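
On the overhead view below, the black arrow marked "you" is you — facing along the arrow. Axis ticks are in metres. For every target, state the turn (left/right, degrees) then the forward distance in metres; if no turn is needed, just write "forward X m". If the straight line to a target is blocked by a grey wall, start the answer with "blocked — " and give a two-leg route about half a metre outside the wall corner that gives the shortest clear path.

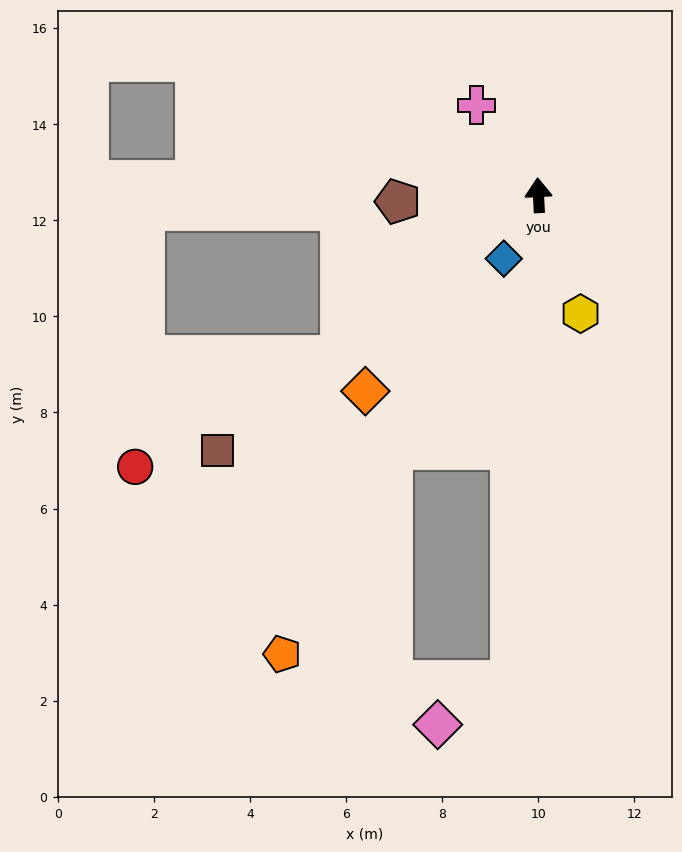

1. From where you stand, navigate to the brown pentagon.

turn left 90°, forward 2.9 m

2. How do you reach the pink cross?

turn left 32°, forward 2.3 m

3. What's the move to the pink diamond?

blocked — turn left 174°, forward 10.1 m, then turn right 56°, forward 1.8 m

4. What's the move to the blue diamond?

turn left 148°, forward 1.5 m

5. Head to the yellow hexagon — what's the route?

turn right 163°, forward 2.6 m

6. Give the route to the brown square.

turn left 126°, forward 8.5 m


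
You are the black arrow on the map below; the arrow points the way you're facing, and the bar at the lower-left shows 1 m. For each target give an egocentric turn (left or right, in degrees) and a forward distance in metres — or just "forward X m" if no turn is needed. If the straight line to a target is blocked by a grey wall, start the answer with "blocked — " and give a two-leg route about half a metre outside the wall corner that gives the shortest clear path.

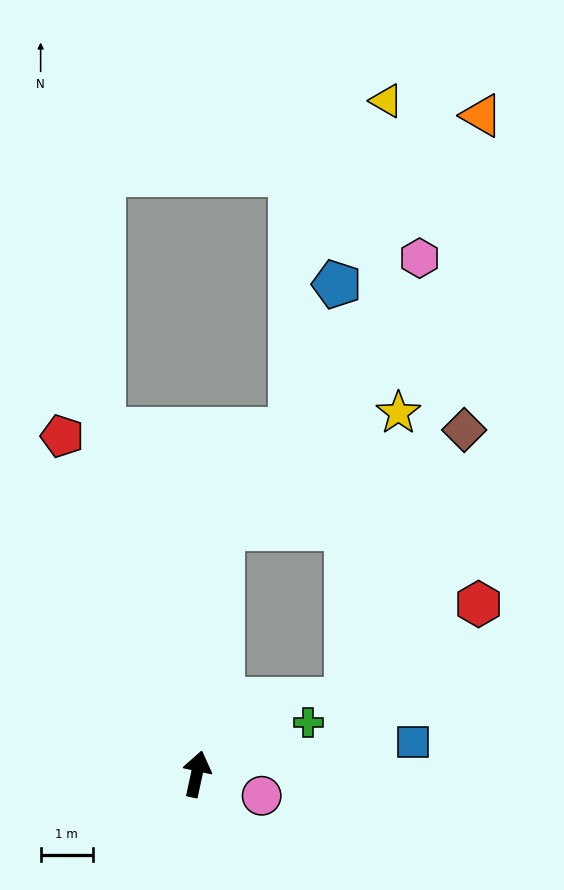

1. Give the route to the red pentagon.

turn left 34°, forward 7.0 m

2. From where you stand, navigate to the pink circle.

turn right 96°, forward 1.3 m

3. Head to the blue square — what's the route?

turn right 69°, forward 4.2 m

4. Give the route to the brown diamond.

blocked — turn left 6°, forward 4.7 m, then turn right 62°, forward 5.0 m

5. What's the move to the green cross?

turn right 53°, forward 2.4 m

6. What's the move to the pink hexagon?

blocked — turn left 6°, forward 4.7 m, then turn right 30°, forward 6.4 m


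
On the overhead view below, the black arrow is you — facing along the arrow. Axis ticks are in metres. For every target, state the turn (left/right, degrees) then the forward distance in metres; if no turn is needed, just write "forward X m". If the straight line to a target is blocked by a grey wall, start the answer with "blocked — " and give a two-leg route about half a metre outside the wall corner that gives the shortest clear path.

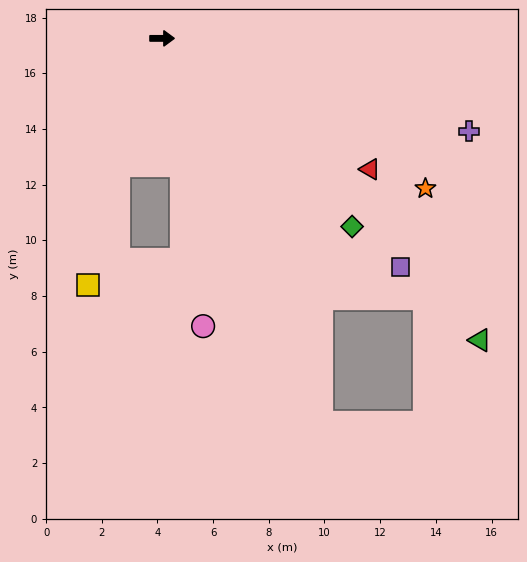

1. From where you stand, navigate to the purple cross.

turn right 17°, forward 11.5 m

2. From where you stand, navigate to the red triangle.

turn right 32°, forward 8.8 m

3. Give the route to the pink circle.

turn right 82°, forward 10.4 m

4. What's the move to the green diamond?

turn right 45°, forward 9.6 m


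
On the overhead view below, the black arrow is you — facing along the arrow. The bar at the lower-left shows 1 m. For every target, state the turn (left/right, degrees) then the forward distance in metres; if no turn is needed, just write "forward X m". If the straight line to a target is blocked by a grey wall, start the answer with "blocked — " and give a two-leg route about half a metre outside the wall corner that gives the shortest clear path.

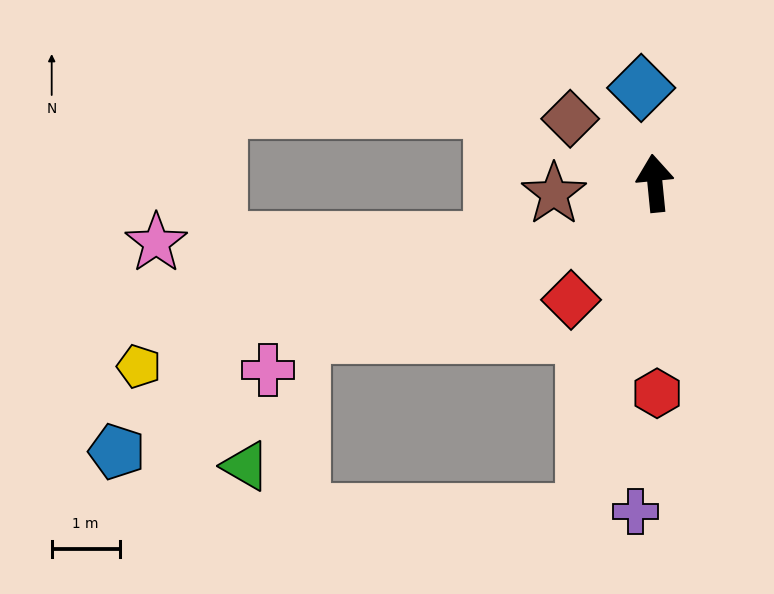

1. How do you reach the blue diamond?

turn left 3°, forward 1.4 m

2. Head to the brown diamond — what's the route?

turn left 47°, forward 1.6 m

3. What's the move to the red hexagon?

turn left 175°, forward 3.1 m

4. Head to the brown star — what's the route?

turn left 90°, forward 1.5 m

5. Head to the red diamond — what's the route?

turn left 139°, forward 2.1 m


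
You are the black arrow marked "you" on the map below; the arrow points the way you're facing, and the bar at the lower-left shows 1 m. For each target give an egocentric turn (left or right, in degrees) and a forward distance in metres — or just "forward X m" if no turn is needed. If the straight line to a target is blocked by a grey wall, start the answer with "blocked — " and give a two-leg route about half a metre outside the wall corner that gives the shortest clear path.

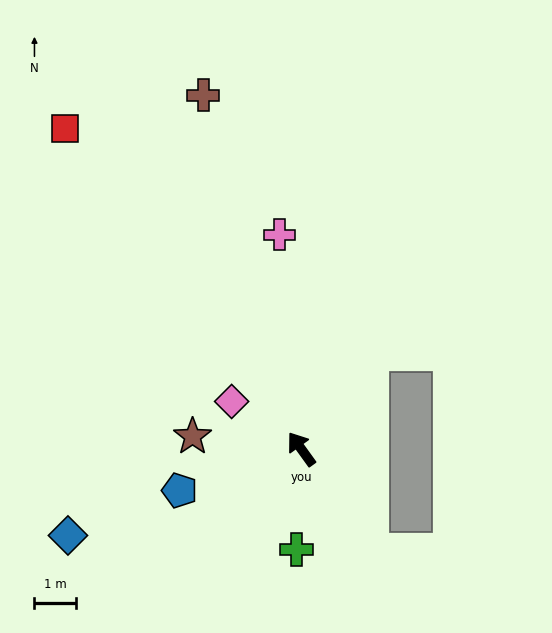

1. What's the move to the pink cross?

turn right 30°, forward 5.2 m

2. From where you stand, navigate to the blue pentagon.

turn left 73°, forward 3.1 m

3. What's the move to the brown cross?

turn right 20°, forward 8.8 m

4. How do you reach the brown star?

turn left 48°, forward 2.6 m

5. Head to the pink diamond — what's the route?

turn left 20°, forward 2.0 m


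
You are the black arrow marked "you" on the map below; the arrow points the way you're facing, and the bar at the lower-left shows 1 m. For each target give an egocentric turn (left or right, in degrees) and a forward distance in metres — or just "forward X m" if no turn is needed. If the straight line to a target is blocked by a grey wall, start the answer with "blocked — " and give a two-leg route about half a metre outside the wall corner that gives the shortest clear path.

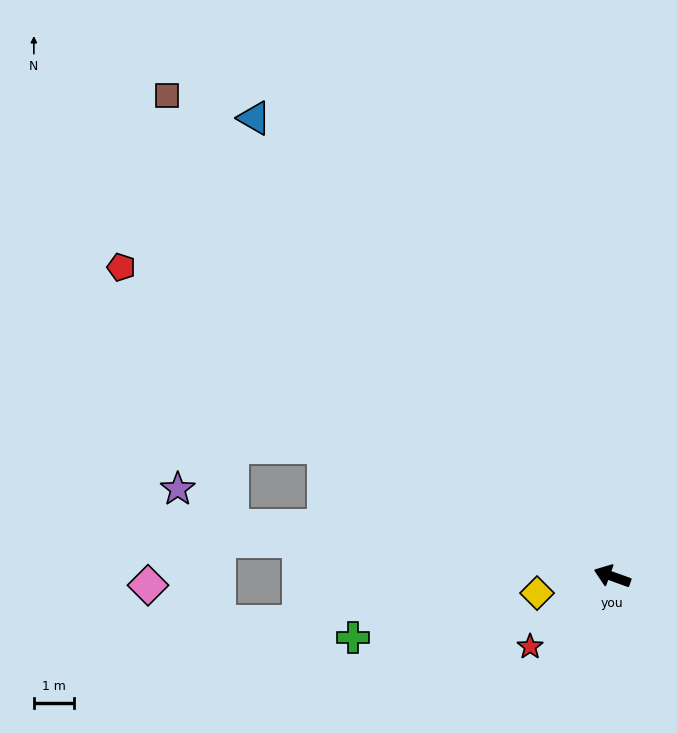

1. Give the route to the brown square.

turn right 27°, forward 16.4 m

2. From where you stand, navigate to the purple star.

blocked — turn left 12°, forward 9.6 m, then turn right 26°, forward 1.6 m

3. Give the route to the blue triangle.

turn right 32°, forward 14.6 m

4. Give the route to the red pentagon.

turn right 12°, forward 14.5 m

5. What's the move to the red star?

turn left 60°, forward 2.7 m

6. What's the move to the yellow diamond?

turn left 32°, forward 1.9 m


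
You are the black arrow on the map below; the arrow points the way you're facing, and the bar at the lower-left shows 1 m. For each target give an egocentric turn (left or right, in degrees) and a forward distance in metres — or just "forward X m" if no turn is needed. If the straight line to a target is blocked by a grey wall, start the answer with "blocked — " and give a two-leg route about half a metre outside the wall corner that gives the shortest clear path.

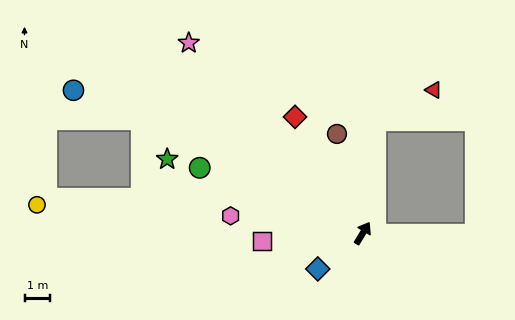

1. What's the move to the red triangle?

blocked — turn left 25°, forward 4.4 m, then turn right 57°, forward 2.5 m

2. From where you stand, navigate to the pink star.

turn left 74°, forward 9.9 m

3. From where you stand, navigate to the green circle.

turn left 99°, forward 6.8 m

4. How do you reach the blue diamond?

turn left 160°, forward 2.2 m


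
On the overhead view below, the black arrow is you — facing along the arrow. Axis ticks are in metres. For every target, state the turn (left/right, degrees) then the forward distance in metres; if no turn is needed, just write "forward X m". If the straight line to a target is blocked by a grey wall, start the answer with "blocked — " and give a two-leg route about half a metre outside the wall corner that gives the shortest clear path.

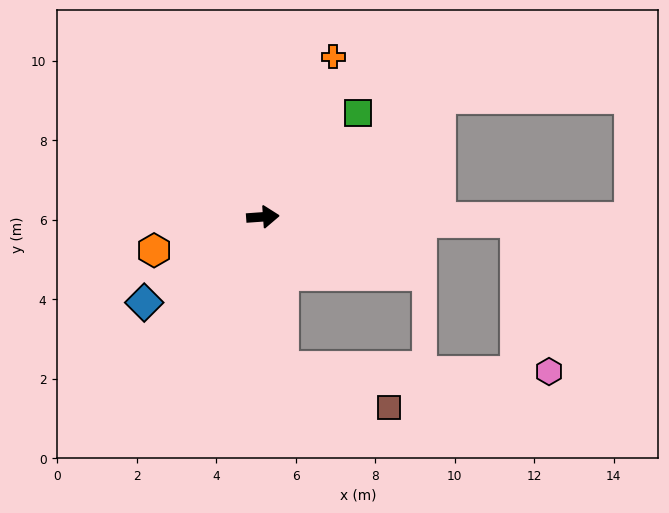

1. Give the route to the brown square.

blocked — turn right 87°, forward 3.8 m, then turn left 62°, forward 2.9 m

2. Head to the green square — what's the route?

turn left 43°, forward 3.5 m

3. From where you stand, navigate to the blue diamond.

turn right 148°, forward 3.7 m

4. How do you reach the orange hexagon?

turn right 167°, forward 2.9 m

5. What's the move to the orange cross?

turn left 62°, forward 4.4 m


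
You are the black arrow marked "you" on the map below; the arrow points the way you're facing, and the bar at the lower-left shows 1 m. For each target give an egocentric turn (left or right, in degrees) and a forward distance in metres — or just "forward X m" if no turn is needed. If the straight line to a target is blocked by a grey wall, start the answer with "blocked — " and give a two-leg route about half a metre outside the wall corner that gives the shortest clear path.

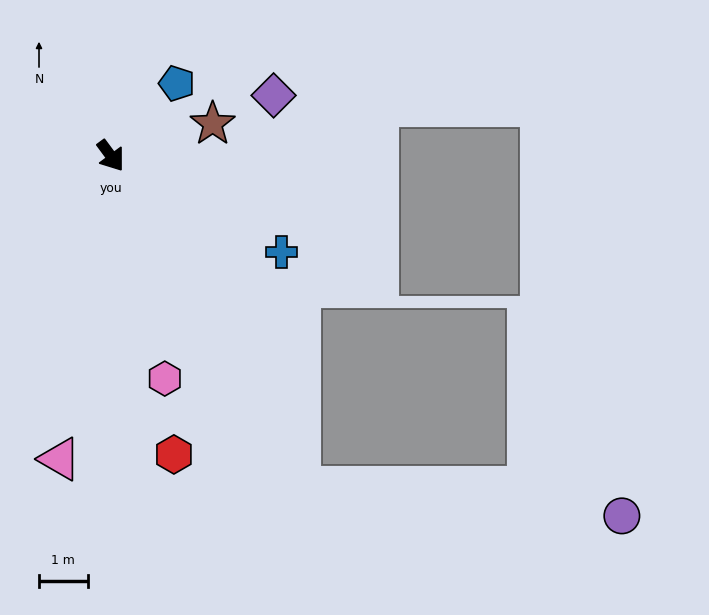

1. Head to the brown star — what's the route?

turn left 71°, forward 2.2 m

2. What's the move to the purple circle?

blocked — turn right 7°, forward 7.9 m, then turn left 55°, forward 6.6 m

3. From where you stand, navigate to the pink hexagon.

turn right 23°, forward 4.7 m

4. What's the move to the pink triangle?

turn right 46°, forward 6.3 m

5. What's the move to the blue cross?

turn left 24°, forward 4.0 m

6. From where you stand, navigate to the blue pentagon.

turn left 101°, forward 2.0 m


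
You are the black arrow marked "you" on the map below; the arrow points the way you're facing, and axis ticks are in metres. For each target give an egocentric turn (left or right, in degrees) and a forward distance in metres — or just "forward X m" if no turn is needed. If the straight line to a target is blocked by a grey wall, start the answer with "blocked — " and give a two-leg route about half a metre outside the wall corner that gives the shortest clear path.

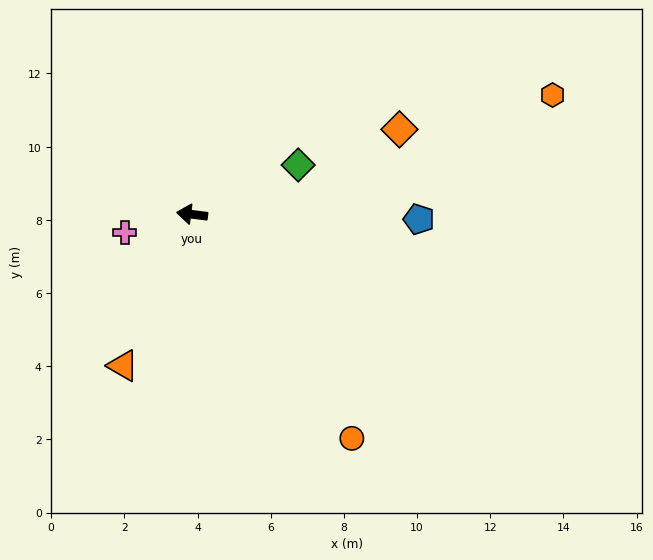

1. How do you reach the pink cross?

turn left 22°, forward 1.9 m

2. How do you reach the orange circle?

turn left 133°, forward 7.5 m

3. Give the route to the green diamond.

turn right 148°, forward 3.2 m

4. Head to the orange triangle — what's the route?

turn left 73°, forward 4.5 m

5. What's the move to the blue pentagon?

turn right 174°, forward 6.2 m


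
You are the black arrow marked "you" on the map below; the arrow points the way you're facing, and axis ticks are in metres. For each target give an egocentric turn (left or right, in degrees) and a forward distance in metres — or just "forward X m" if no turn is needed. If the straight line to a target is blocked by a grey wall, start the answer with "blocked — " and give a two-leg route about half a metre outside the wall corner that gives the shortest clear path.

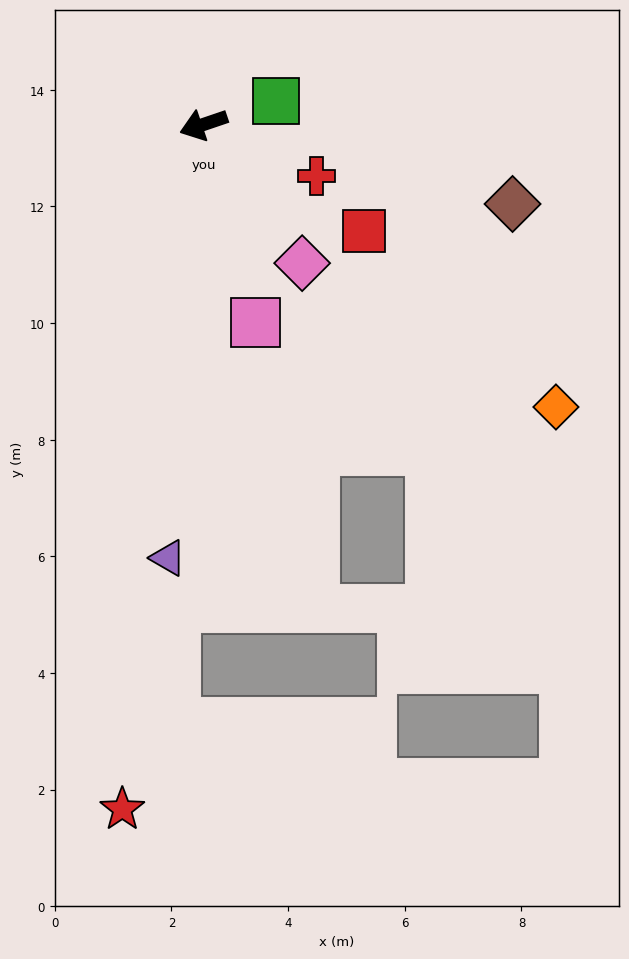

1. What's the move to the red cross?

turn left 137°, forward 2.1 m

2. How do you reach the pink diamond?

turn left 107°, forward 2.9 m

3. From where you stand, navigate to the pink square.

turn left 86°, forward 3.5 m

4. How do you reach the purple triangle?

turn left 67°, forward 7.5 m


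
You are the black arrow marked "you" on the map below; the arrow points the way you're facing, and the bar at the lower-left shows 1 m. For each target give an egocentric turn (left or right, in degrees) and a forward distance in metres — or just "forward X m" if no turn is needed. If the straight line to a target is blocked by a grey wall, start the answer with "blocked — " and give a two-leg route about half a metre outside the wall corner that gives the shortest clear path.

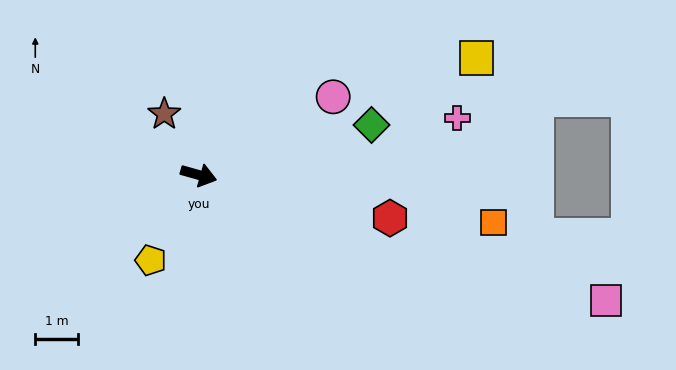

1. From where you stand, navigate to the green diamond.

turn left 32°, forward 4.2 m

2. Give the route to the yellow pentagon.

turn right 104°, forward 2.3 m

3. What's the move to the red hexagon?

turn left 3°, forward 4.6 m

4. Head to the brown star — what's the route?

turn left 135°, forward 1.7 m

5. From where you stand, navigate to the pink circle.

turn left 46°, forward 3.7 m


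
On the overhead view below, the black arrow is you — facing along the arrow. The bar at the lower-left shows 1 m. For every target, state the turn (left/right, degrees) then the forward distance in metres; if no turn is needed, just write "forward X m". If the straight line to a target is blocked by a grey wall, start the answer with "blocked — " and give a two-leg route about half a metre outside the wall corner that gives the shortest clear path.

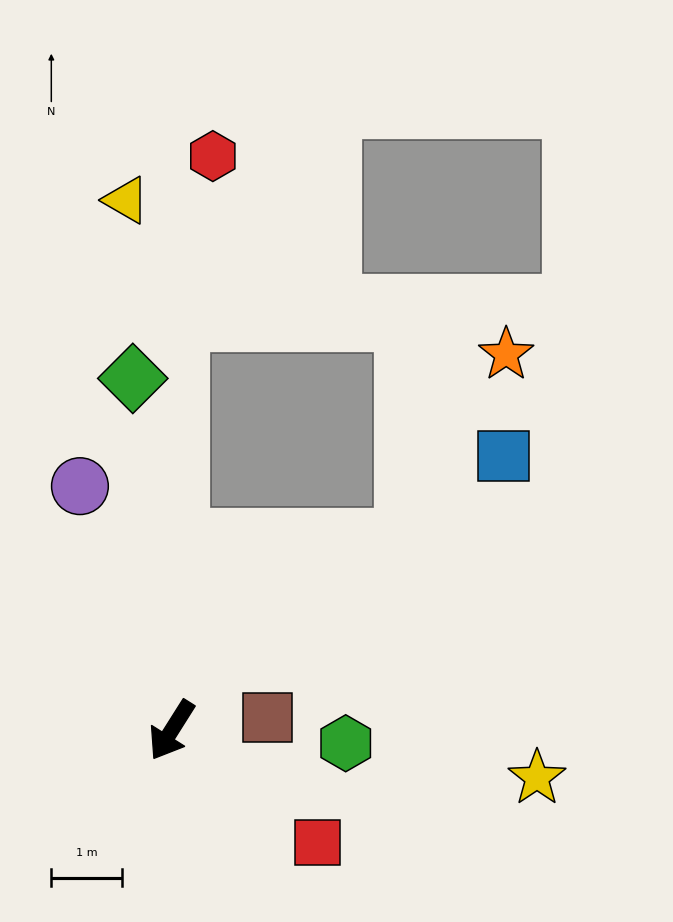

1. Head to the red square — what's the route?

turn left 85°, forward 2.6 m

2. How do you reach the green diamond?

turn right 141°, forward 5.0 m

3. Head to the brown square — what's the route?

turn left 130°, forward 1.4 m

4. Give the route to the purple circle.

turn right 127°, forward 3.7 m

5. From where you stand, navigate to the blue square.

turn left 162°, forward 6.1 m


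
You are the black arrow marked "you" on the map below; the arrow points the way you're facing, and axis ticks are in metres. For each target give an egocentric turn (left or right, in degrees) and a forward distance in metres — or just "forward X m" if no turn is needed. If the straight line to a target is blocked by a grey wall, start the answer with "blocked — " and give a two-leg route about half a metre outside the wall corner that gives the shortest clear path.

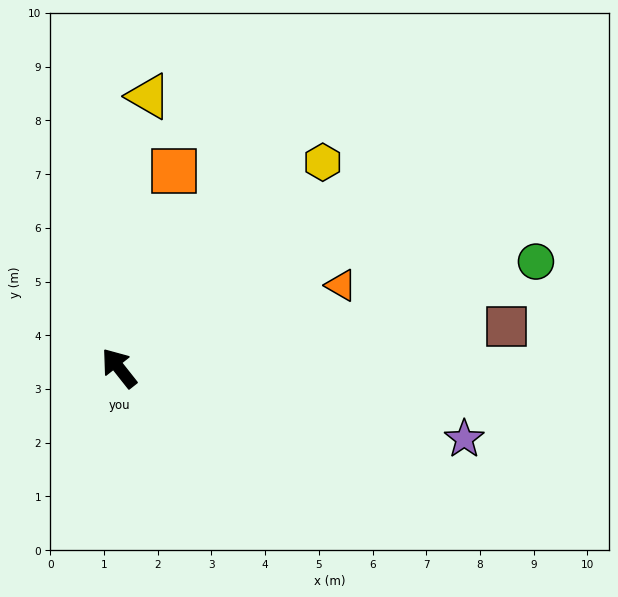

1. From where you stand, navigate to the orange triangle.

turn right 108°, forward 4.4 m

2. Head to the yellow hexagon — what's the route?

turn right 83°, forward 5.4 m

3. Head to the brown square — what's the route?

turn right 122°, forward 7.3 m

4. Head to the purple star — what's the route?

turn right 140°, forward 6.6 m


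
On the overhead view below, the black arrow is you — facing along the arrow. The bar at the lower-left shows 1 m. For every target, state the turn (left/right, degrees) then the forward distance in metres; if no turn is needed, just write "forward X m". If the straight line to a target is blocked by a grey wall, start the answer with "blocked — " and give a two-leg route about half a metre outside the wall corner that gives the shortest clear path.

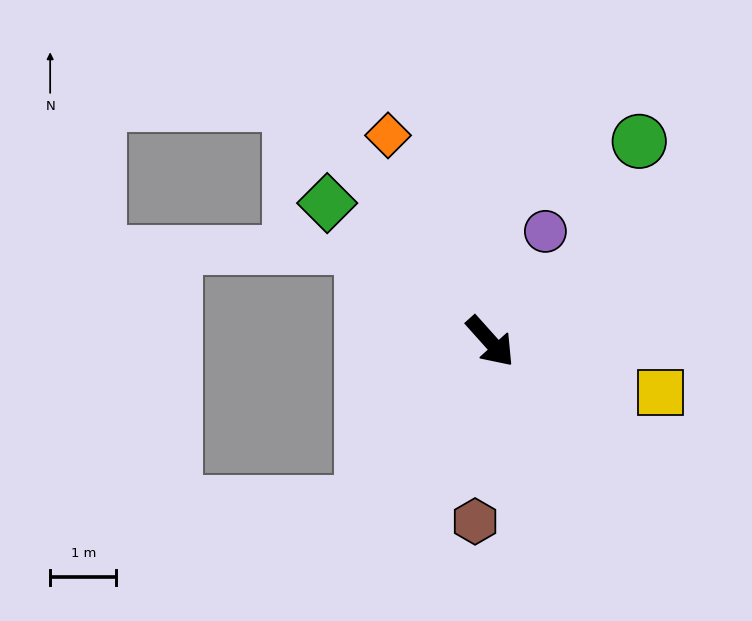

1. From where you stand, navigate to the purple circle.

turn left 112°, forward 1.9 m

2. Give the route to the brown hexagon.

turn right 47°, forward 2.7 m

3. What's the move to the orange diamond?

turn left 165°, forward 3.5 m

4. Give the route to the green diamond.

turn right 172°, forward 3.2 m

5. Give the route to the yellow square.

turn left 32°, forward 2.7 m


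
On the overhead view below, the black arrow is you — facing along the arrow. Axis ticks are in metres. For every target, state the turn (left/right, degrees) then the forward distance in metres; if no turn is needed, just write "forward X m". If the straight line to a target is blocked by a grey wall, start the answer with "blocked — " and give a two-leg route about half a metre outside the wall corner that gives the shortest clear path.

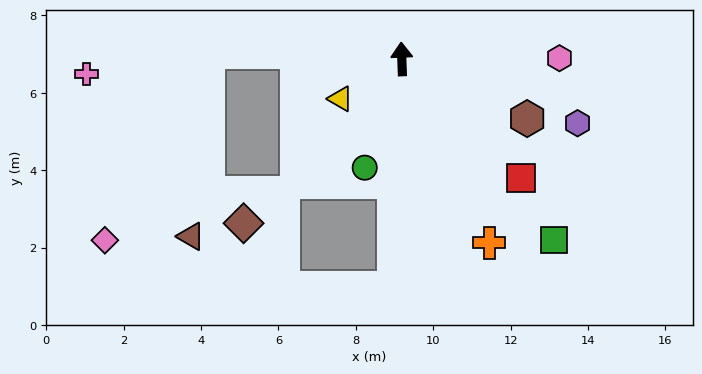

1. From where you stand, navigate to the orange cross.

turn right 157°, forward 5.3 m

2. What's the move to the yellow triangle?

turn left 121°, forward 1.9 m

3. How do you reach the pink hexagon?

turn right 92°, forward 4.1 m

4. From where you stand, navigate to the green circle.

turn left 159°, forward 3.0 m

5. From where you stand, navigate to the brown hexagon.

turn right 118°, forward 3.6 m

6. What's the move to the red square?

turn right 137°, forward 4.4 m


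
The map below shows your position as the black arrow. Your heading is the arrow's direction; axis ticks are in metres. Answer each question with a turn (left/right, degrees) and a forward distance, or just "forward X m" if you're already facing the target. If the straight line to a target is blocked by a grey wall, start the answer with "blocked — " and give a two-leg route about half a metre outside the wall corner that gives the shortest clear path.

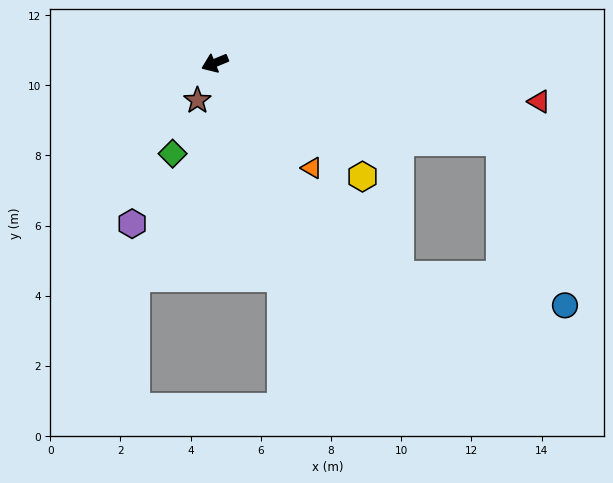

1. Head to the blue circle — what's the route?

blocked — turn left 142°, forward 8.4 m, then turn right 53°, forward 5.0 m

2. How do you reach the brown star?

turn left 43°, forward 1.2 m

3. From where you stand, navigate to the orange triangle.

turn left 110°, forward 4.1 m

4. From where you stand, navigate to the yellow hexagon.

turn left 120°, forward 5.3 m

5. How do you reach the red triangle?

turn left 151°, forward 9.3 m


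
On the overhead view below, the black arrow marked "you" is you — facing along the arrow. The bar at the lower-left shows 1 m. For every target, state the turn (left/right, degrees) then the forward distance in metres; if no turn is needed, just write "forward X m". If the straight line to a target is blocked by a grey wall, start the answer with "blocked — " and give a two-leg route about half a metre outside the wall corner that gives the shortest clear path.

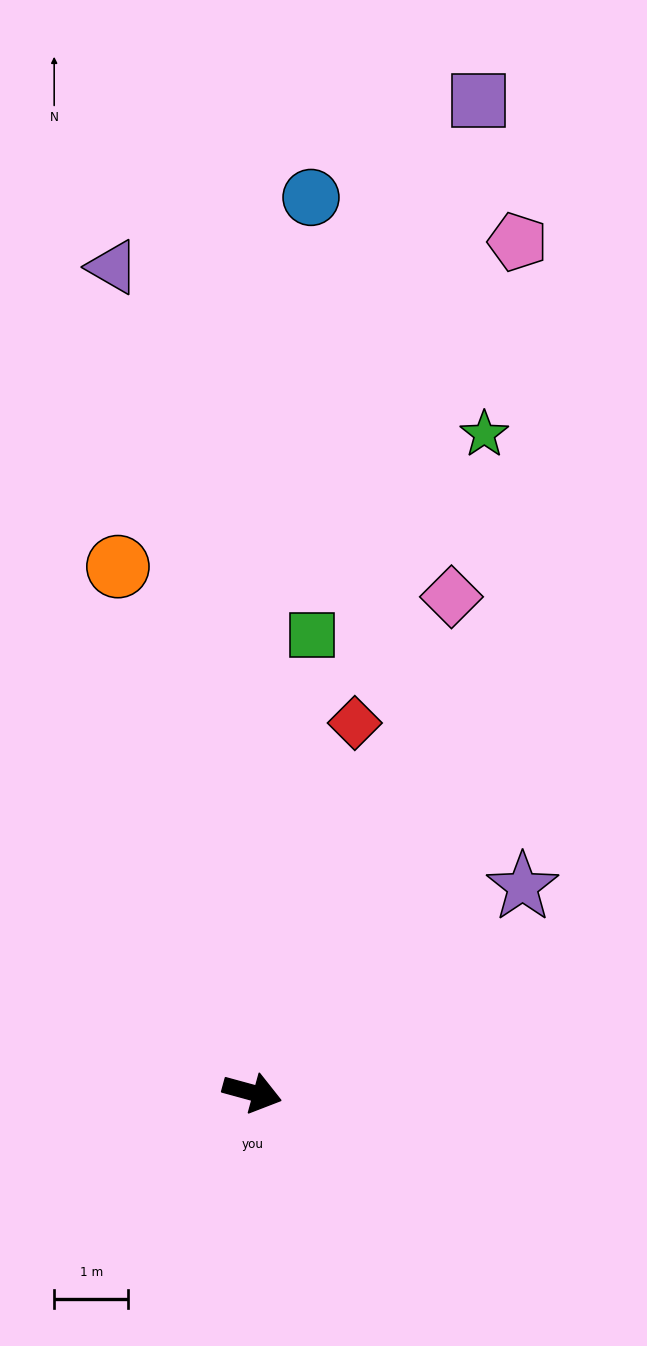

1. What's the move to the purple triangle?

turn left 115°, forward 11.3 m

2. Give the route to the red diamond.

turn left 90°, forward 5.2 m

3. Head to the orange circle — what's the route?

turn left 120°, forward 7.3 m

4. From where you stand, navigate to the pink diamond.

turn left 83°, forward 7.2 m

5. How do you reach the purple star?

turn left 53°, forward 4.6 m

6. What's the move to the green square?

turn left 98°, forward 6.2 m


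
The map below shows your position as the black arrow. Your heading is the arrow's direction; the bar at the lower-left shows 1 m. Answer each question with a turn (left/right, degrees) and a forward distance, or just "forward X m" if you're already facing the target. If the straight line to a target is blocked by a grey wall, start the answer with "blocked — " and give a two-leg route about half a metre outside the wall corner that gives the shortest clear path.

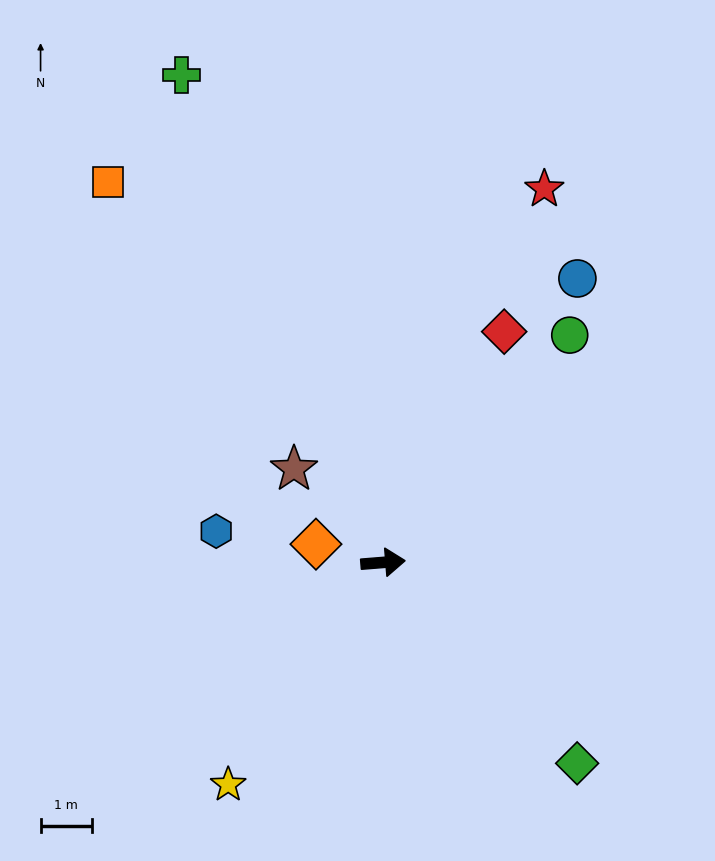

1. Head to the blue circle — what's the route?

turn left 51°, forward 6.7 m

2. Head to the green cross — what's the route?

turn left 108°, forward 10.3 m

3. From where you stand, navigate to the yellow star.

turn right 129°, forward 5.3 m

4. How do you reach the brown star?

turn left 129°, forward 2.5 m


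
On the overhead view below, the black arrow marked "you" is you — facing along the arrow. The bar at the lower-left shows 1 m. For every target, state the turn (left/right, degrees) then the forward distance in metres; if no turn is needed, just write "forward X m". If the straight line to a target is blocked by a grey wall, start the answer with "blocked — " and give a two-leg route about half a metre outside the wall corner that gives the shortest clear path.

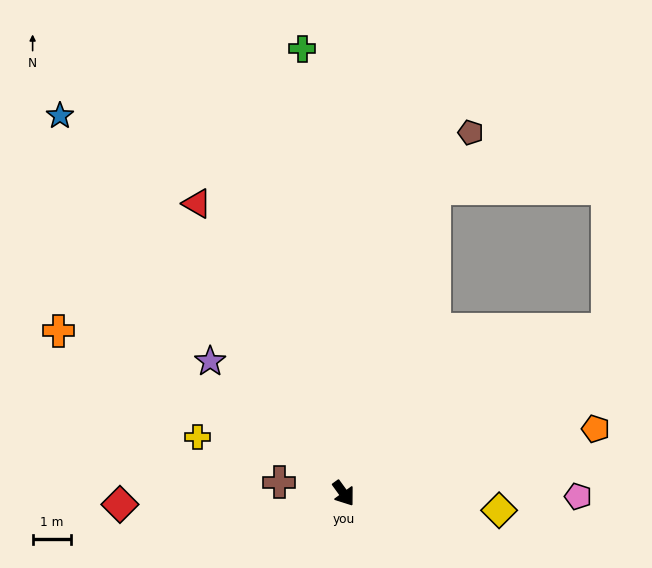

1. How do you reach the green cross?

turn left 149°, forward 11.7 m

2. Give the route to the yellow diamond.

turn left 48°, forward 4.1 m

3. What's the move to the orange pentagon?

turn left 68°, forward 6.8 m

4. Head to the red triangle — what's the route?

turn left 171°, forward 8.5 m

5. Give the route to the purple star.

turn right 171°, forward 4.9 m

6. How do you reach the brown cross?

turn right 136°, forward 1.7 m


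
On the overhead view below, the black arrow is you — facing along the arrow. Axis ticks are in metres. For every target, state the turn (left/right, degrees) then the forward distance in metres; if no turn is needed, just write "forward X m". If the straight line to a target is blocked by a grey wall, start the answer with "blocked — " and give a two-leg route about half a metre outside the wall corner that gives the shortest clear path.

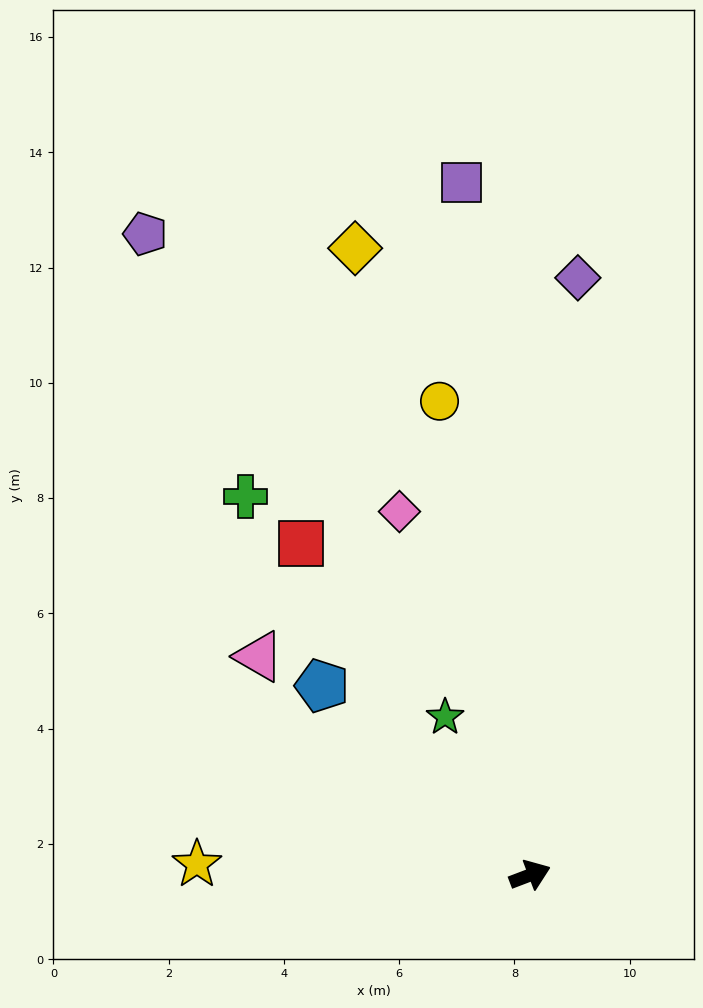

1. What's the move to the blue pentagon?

turn left 117°, forward 4.9 m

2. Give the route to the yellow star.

turn left 157°, forward 5.8 m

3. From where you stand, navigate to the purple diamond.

turn left 65°, forward 10.4 m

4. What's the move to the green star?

turn left 97°, forward 3.1 m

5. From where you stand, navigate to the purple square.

turn left 75°, forward 12.1 m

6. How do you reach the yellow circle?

turn left 80°, forward 8.4 m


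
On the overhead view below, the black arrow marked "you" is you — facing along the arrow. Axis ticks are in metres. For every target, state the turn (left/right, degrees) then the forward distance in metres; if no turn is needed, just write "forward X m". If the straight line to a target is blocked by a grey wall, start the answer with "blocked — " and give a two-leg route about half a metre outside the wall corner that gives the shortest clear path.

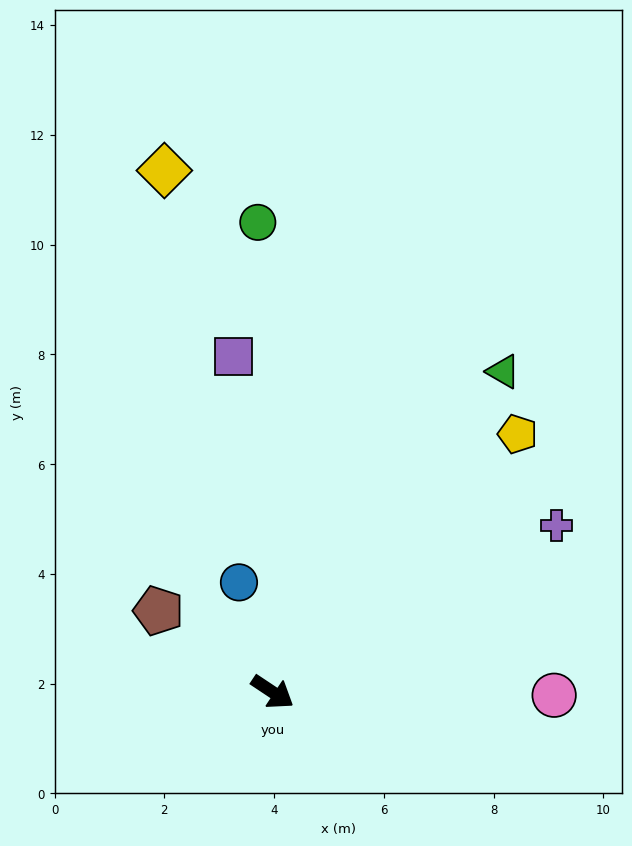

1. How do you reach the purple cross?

turn left 64°, forward 6.0 m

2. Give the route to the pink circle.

turn left 33°, forward 5.1 m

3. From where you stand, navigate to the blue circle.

turn left 141°, forward 2.1 m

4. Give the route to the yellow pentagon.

turn left 80°, forward 6.5 m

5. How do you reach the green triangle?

turn left 88°, forward 7.2 m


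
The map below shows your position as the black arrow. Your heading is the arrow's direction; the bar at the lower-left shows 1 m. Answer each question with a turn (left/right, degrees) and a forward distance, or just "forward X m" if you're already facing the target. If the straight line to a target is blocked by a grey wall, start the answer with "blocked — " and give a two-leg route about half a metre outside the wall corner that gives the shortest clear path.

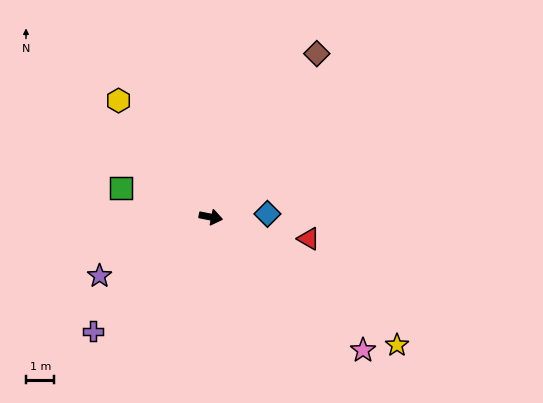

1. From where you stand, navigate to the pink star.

turn right 30°, forward 7.1 m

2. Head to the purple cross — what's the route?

turn right 125°, forward 5.8 m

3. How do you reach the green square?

turn left 173°, forward 3.3 m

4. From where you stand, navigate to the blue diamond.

turn left 14°, forward 2.0 m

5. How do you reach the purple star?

turn right 141°, forward 4.4 m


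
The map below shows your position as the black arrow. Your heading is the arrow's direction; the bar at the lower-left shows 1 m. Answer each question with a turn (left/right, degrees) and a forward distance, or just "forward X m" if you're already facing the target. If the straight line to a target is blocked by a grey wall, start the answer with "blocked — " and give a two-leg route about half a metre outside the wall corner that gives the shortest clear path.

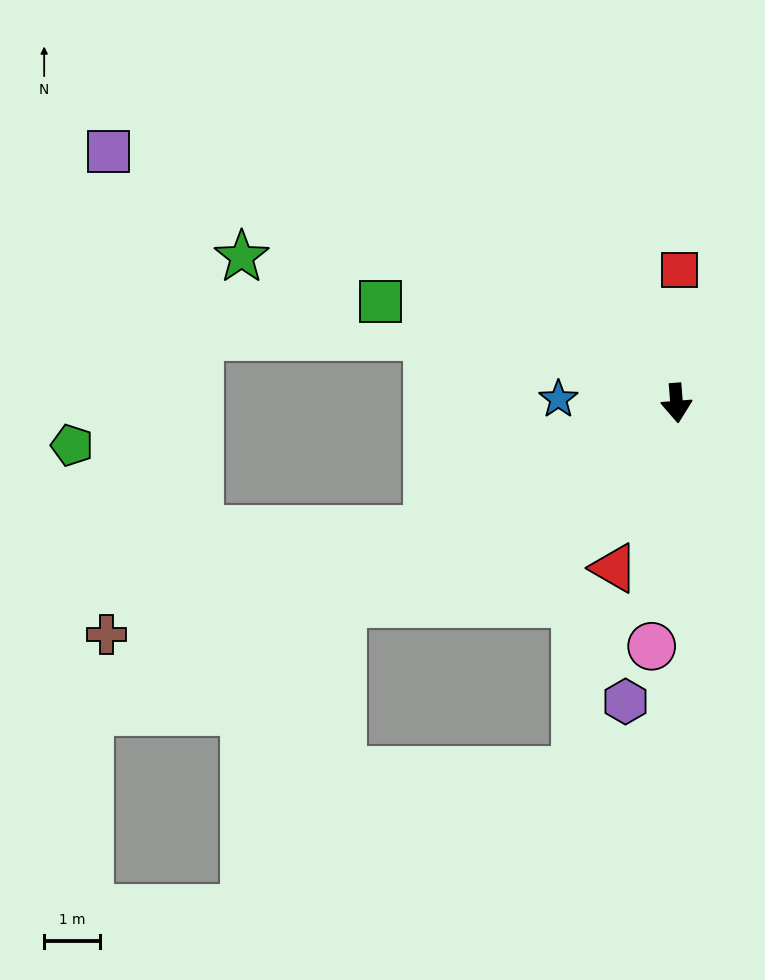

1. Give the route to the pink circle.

turn right 10°, forward 4.4 m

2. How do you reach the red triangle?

turn right 25°, forward 3.2 m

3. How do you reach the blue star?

turn right 96°, forward 2.1 m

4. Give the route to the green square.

turn right 113°, forward 5.6 m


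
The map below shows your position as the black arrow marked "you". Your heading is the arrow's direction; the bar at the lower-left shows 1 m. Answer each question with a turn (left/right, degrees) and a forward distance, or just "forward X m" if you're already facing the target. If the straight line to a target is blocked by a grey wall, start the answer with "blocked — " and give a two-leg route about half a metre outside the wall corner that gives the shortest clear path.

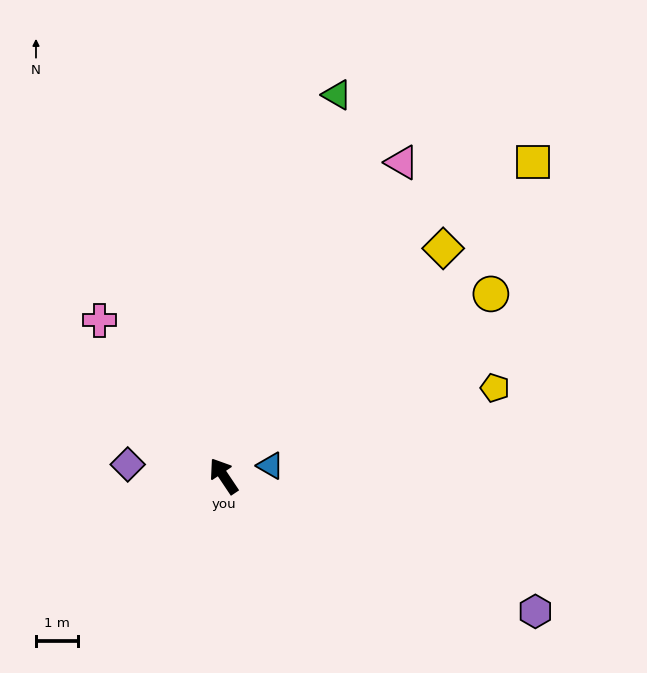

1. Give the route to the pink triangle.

turn right 63°, forward 8.6 m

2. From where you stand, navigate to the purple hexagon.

turn right 147°, forward 8.1 m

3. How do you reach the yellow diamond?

turn right 78°, forward 7.5 m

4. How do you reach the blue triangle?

turn right 111°, forward 1.1 m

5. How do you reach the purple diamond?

turn left 49°, forward 2.3 m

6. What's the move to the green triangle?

turn right 50°, forward 9.4 m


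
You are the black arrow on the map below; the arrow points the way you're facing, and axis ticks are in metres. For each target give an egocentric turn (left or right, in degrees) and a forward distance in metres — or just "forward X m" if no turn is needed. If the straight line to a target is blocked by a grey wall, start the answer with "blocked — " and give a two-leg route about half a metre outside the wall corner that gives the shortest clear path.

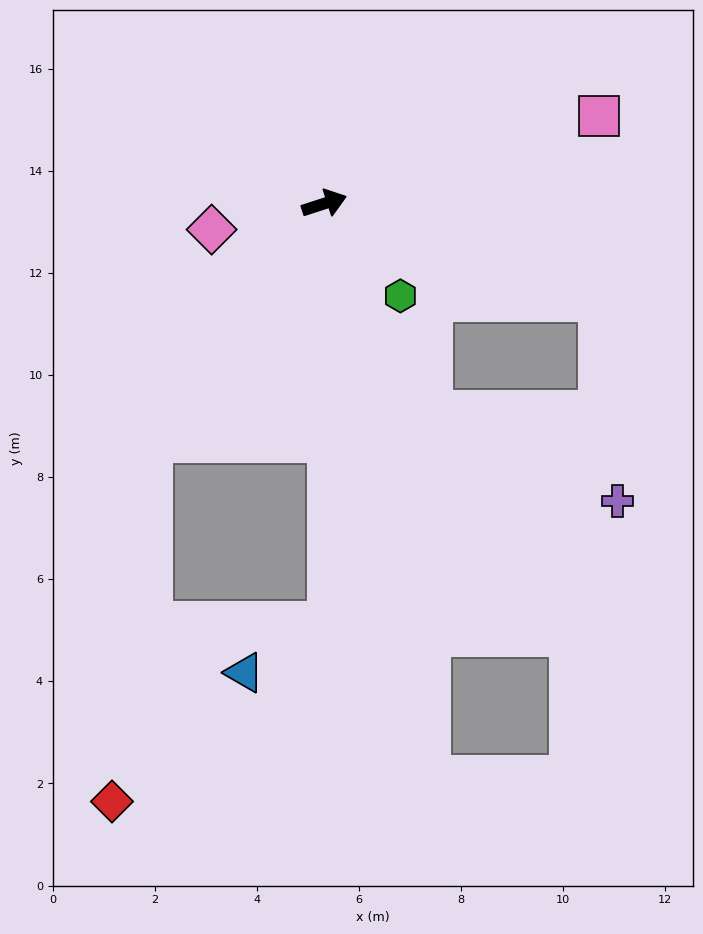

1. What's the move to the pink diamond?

turn left 175°, forward 2.3 m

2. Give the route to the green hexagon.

turn right 68°, forward 2.3 m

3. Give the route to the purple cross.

blocked — turn right 81°, forward 4.6 m, then turn left 38°, forward 4.0 m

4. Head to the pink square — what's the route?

forward 5.7 m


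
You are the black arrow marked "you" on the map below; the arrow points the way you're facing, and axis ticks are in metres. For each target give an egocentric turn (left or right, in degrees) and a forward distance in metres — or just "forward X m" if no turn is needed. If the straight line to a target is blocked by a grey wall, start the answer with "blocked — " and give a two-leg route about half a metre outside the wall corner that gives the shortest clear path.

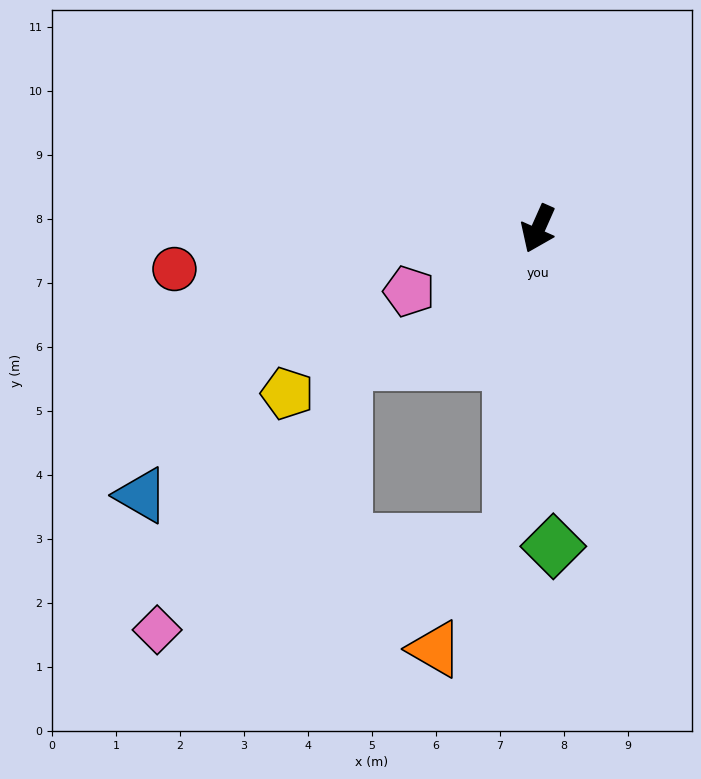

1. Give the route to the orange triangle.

blocked — turn left 19°, forward 4.9 m, then turn right 30°, forward 2.1 m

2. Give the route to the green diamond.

turn left 27°, forward 5.0 m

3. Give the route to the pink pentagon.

turn right 40°, forward 2.2 m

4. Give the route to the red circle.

turn right 60°, forward 5.7 m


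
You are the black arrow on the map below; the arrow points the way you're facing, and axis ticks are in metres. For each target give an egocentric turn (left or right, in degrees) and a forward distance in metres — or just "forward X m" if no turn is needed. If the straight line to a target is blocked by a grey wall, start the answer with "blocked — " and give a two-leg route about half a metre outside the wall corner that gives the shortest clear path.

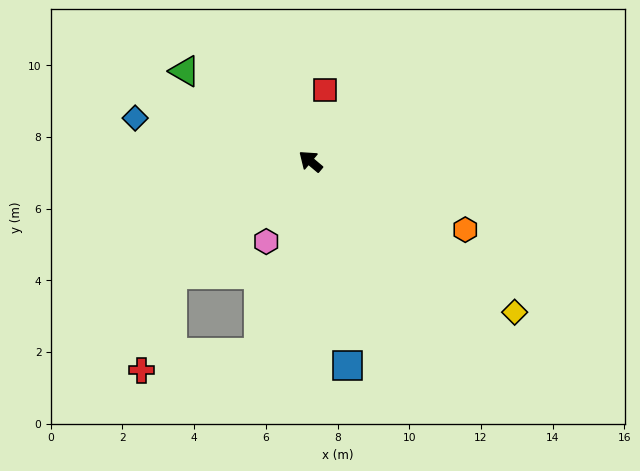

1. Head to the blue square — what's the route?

turn left 140°, forward 5.8 m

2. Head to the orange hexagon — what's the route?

turn right 164°, forward 4.7 m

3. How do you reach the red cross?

blocked — turn left 79°, forward 5.0 m, then turn left 34°, forward 2.8 m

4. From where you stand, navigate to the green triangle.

turn left 4°, forward 4.3 m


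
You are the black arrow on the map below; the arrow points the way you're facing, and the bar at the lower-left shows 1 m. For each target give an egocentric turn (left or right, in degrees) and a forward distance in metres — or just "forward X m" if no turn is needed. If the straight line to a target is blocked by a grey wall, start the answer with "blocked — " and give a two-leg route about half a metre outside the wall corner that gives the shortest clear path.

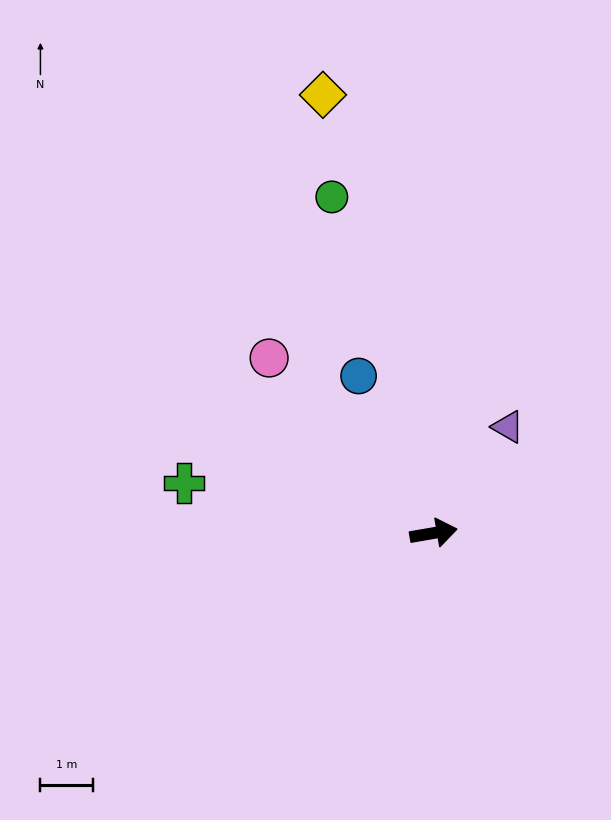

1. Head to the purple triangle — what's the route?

turn left 45°, forward 2.5 m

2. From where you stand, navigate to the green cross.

turn left 159°, forward 4.8 m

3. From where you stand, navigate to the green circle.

turn left 97°, forward 6.7 m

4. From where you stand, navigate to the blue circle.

turn left 106°, forward 3.3 m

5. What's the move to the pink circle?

turn left 123°, forward 4.6 m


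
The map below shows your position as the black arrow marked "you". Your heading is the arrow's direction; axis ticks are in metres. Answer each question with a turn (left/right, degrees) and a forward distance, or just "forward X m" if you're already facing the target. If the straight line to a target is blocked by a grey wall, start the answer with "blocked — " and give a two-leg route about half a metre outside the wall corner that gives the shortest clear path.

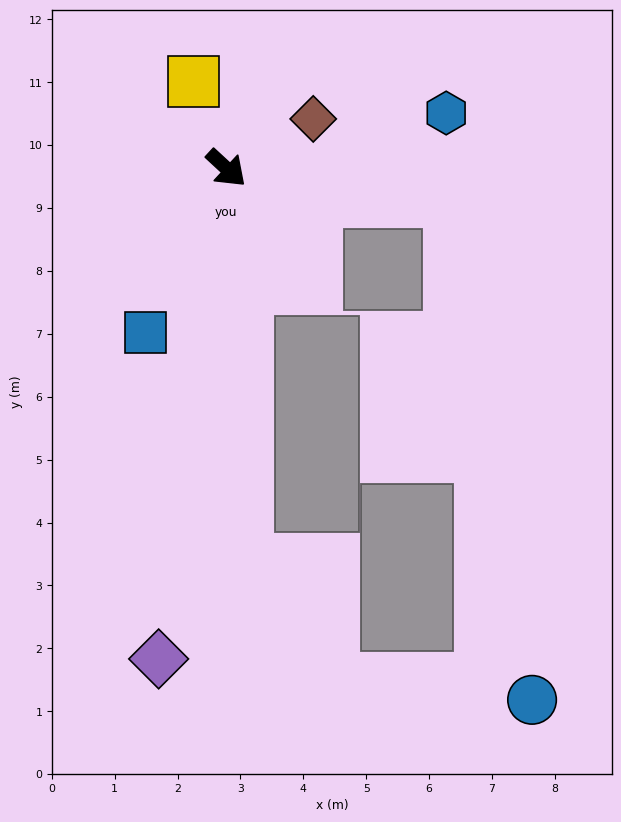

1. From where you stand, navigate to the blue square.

turn right 73°, forward 2.9 m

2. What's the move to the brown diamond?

turn left 72°, forward 1.6 m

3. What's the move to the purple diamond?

turn right 55°, forward 7.9 m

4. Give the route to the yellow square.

turn left 153°, forward 1.5 m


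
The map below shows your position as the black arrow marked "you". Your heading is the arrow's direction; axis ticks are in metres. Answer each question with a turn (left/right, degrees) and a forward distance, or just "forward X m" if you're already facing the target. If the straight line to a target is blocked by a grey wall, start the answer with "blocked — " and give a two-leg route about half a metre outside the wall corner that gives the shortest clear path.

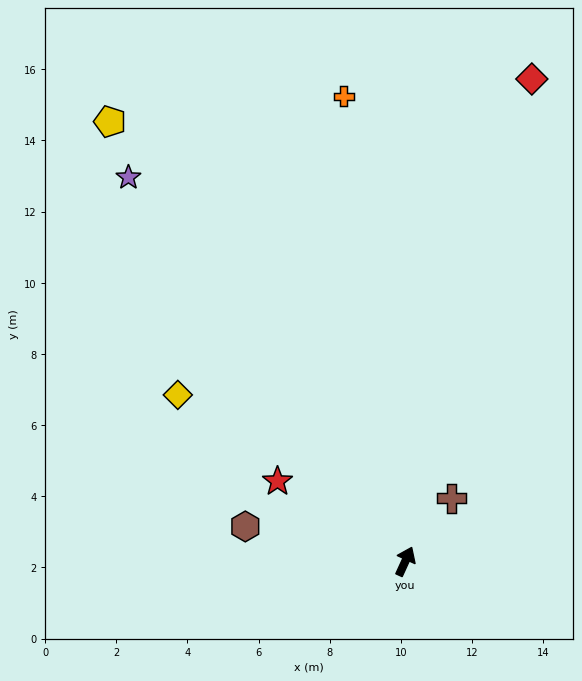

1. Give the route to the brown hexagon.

turn left 102°, forward 4.6 m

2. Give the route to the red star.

turn left 83°, forward 4.2 m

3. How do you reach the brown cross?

turn right 12°, forward 2.2 m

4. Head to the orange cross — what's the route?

turn left 32°, forward 13.2 m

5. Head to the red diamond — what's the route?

turn left 10°, forward 14.0 m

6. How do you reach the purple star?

turn left 60°, forward 13.3 m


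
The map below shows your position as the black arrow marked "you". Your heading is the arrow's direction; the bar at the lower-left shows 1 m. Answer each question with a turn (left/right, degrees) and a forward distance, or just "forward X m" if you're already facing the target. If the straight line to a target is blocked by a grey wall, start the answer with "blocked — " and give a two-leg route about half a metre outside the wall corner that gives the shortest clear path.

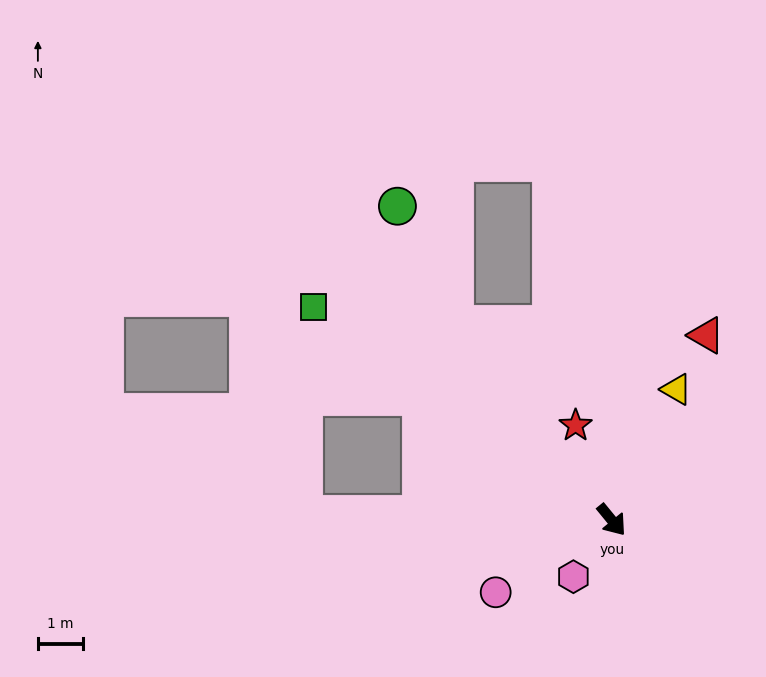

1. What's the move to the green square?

turn right 165°, forward 8.2 m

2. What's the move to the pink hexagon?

turn right 73°, forward 1.5 m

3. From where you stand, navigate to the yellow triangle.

turn left 114°, forward 3.3 m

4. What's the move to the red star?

turn left 162°, forward 2.3 m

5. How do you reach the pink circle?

turn right 97°, forward 3.0 m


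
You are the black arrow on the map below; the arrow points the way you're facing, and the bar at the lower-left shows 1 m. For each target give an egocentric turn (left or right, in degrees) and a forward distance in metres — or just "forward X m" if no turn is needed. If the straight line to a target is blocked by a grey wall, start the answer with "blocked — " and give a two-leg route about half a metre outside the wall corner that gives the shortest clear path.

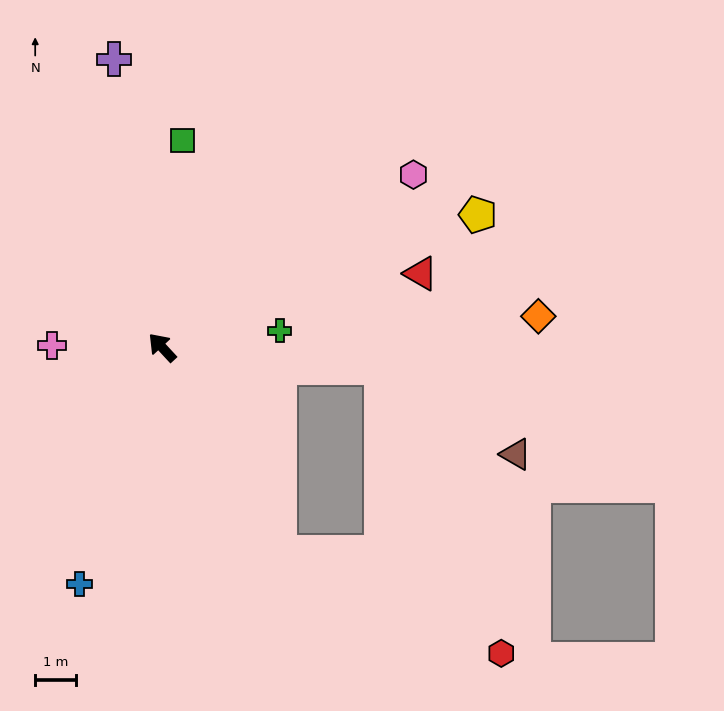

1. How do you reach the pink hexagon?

turn right 98°, forward 7.4 m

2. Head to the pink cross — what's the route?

turn left 46°, forward 2.7 m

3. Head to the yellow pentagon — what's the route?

turn right 110°, forward 8.3 m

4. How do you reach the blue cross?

turn left 118°, forward 6.1 m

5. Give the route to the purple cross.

turn right 33°, forward 7.1 m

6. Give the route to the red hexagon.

blocked — turn left 167°, forward 5.7 m, then turn left 36°, forward 5.9 m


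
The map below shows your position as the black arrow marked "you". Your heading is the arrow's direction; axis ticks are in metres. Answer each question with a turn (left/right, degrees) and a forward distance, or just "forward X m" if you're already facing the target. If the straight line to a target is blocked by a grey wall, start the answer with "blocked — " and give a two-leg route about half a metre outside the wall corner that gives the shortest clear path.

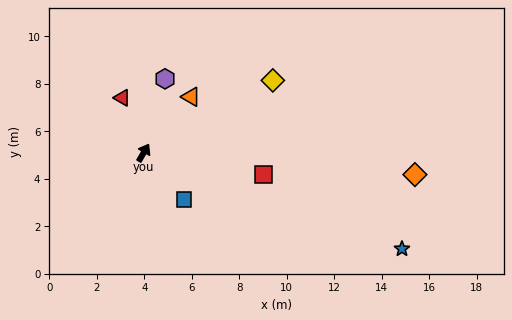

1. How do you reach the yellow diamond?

turn right 30°, forward 6.2 m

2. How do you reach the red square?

turn right 70°, forward 5.1 m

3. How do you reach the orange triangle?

turn right 10°, forward 3.1 m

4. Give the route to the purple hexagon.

turn left 14°, forward 3.2 m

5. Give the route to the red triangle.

turn left 52°, forward 2.5 m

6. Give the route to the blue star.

turn right 80°, forward 11.6 m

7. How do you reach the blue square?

turn right 109°, forward 2.6 m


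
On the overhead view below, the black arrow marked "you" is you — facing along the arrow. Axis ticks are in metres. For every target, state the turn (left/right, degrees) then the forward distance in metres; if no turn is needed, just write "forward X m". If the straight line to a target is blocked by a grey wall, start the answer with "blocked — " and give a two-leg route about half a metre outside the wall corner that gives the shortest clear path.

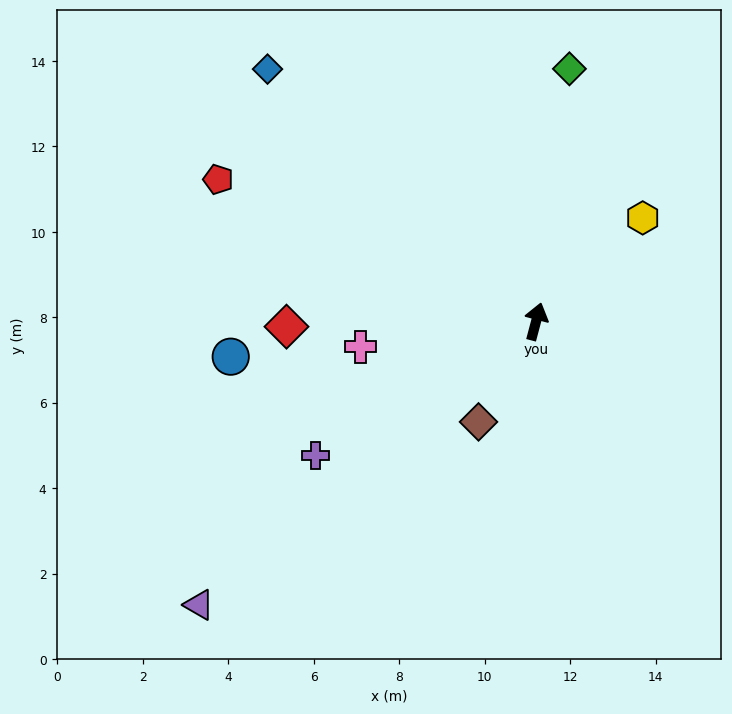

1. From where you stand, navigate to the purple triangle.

turn left 145°, forward 10.3 m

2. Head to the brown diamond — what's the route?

turn left 165°, forward 2.7 m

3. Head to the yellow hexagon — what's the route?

turn right 31°, forward 3.5 m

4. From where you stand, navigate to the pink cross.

turn left 113°, forward 4.2 m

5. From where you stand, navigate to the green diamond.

turn left 7°, forward 6.0 m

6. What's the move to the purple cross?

turn left 136°, forward 6.0 m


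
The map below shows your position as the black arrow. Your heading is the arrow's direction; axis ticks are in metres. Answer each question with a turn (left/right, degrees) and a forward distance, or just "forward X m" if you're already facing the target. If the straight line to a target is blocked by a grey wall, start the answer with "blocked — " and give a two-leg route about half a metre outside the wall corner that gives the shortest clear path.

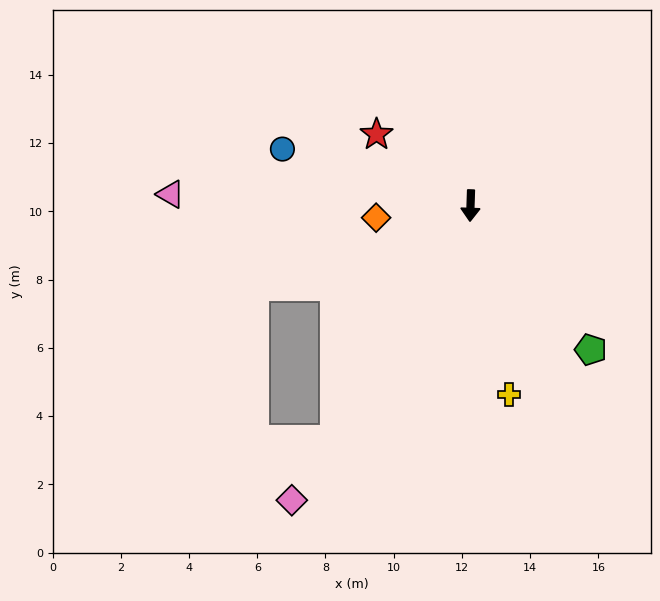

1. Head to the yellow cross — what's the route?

turn left 13°, forward 5.6 m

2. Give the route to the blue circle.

turn right 105°, forward 5.8 m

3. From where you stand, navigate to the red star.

turn right 125°, forward 3.5 m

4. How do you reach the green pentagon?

turn left 42°, forward 5.5 m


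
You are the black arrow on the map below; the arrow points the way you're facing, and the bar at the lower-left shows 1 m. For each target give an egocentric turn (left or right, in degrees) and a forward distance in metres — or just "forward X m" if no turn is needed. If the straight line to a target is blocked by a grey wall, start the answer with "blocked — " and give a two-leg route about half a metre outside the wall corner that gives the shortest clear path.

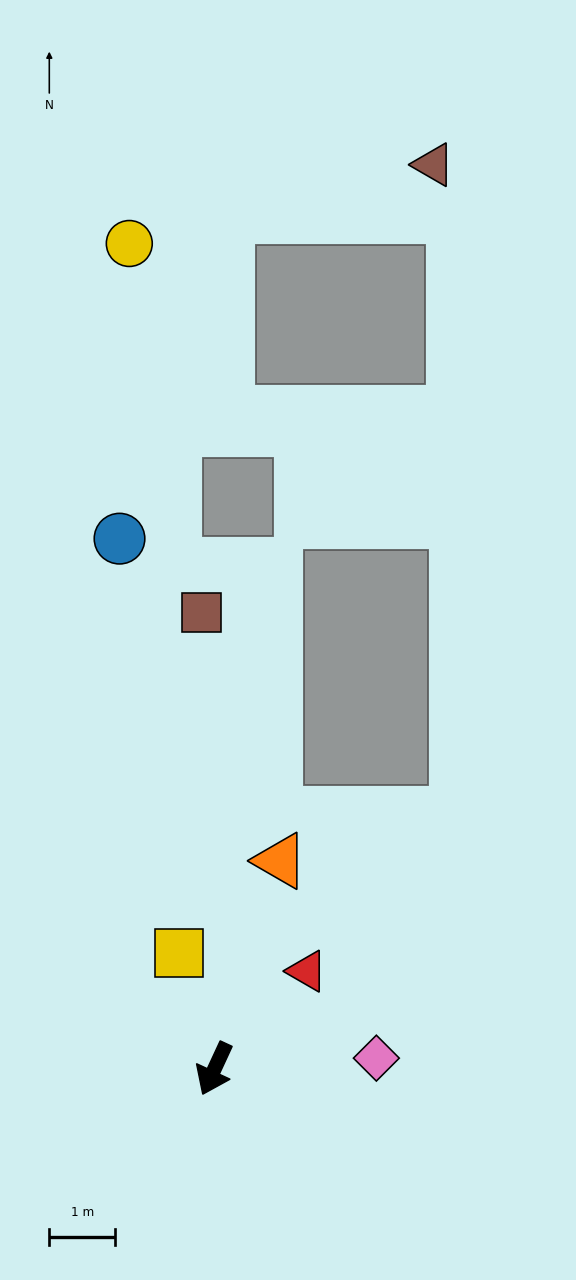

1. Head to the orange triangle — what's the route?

turn right 173°, forward 3.3 m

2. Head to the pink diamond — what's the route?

turn left 119°, forward 2.5 m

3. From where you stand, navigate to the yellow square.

turn right 138°, forward 1.8 m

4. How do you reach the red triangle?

turn left 161°, forward 2.0 m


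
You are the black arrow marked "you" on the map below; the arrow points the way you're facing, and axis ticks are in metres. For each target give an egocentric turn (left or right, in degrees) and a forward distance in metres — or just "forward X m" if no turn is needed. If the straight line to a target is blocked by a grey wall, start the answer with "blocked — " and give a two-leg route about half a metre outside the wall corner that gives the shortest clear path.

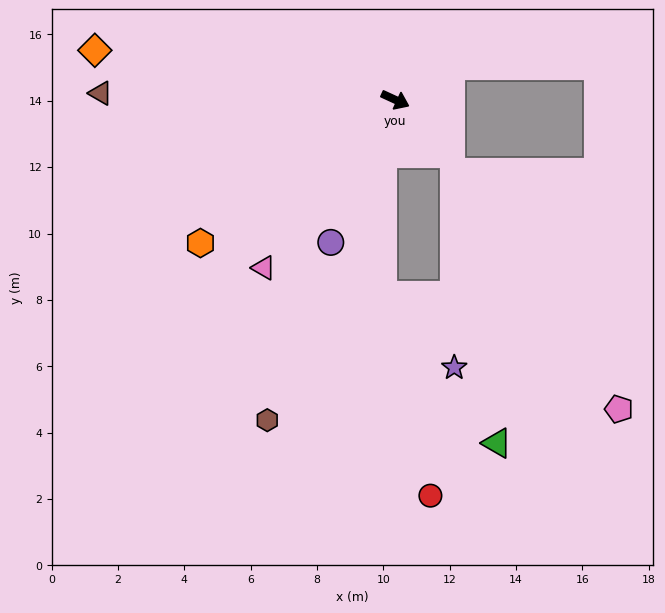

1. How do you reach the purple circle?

turn right 90°, forward 4.7 m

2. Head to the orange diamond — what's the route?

turn right 165°, forward 9.2 m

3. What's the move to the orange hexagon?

turn right 119°, forward 7.3 m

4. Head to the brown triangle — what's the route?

turn right 157°, forward 8.9 m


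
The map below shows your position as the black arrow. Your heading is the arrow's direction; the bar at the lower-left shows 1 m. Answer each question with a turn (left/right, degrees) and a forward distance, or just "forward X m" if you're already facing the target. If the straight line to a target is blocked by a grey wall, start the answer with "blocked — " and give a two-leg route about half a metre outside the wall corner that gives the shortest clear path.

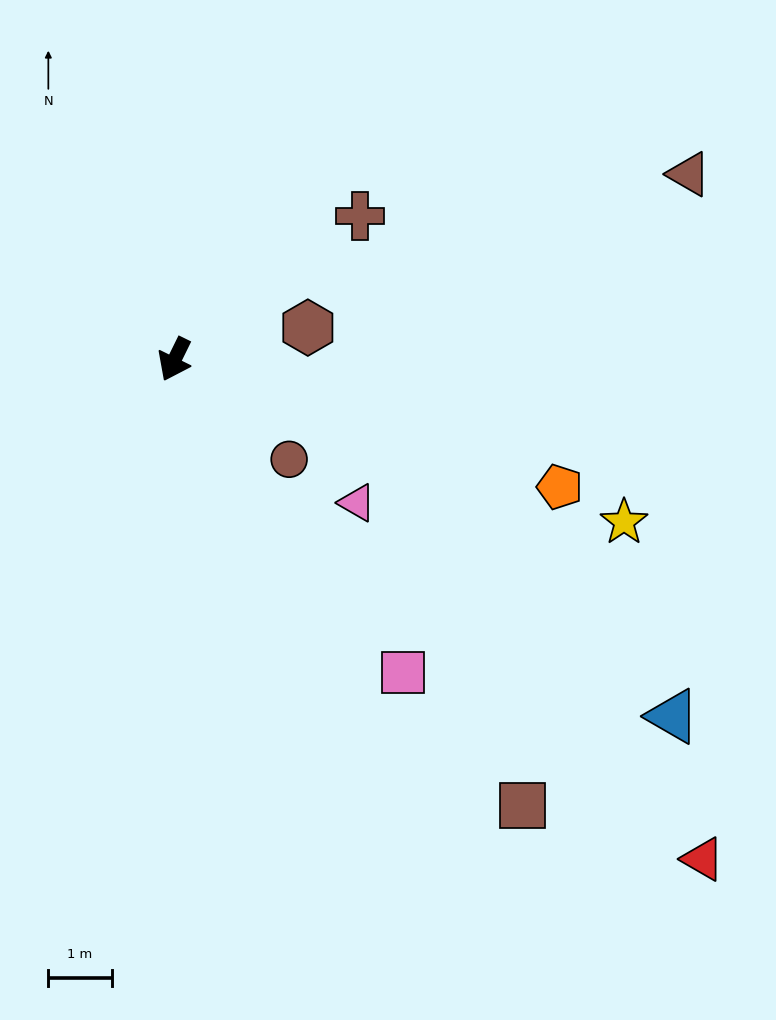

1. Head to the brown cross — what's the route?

turn left 154°, forward 3.7 m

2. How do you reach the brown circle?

turn left 75°, forward 2.4 m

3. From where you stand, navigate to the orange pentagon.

turn left 98°, forward 6.4 m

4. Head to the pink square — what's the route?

turn left 62°, forward 6.1 m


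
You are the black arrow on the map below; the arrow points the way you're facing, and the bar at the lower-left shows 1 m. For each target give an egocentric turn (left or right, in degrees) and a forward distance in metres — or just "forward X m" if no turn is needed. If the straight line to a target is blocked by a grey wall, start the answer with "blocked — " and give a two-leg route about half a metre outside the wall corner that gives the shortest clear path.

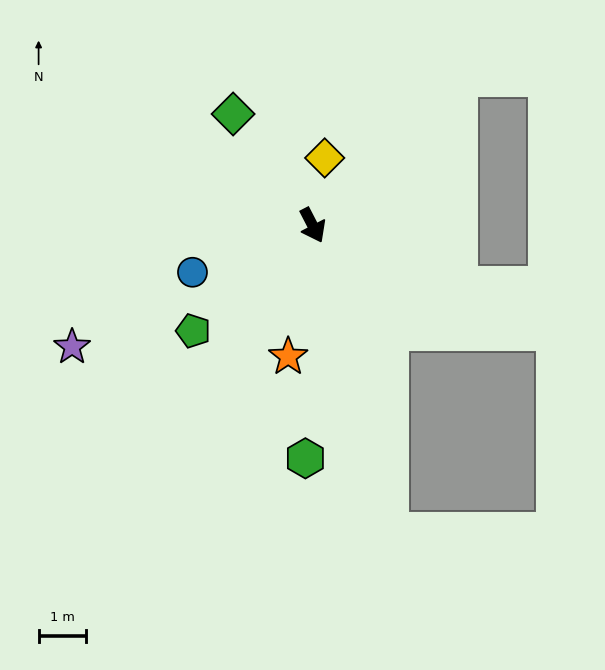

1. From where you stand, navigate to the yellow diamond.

turn left 143°, forward 1.5 m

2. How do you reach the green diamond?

turn right 172°, forward 2.9 m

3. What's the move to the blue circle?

turn right 96°, forward 2.7 m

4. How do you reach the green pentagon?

turn right 76°, forward 3.4 m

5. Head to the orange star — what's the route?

turn right 38°, forward 2.8 m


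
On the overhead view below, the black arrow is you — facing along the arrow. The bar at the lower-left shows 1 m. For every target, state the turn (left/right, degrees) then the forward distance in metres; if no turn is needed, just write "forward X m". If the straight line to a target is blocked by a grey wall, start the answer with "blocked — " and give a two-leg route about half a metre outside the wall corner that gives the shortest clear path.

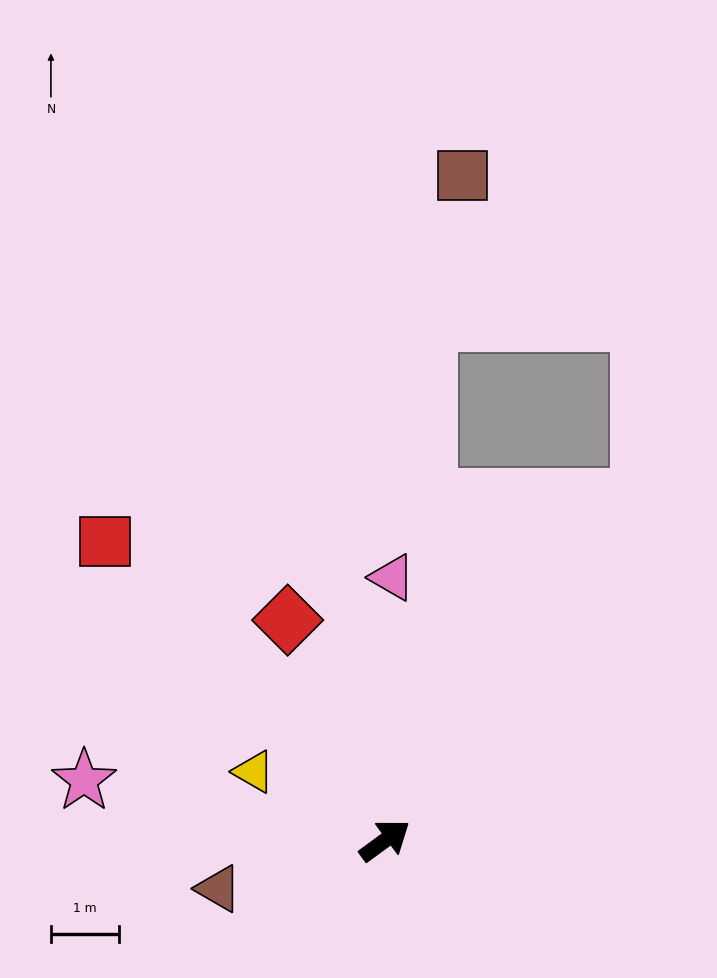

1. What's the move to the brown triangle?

turn left 160°, forward 2.5 m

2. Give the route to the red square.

turn left 97°, forward 6.0 m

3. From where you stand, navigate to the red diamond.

turn left 78°, forward 3.5 m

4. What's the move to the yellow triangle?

turn left 116°, forward 2.2 m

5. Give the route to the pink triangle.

turn left 52°, forward 3.8 m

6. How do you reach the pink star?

turn left 132°, forward 4.5 m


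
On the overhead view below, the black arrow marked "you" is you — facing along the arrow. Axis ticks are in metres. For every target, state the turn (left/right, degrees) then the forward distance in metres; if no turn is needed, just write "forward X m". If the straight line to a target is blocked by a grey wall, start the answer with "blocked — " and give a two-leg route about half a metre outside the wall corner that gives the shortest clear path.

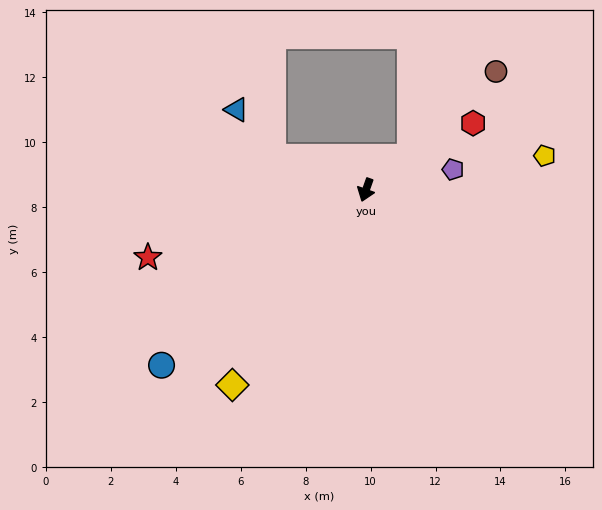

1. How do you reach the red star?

turn right 53°, forward 7.0 m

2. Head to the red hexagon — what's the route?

turn left 141°, forward 3.9 m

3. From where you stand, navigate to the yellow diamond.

turn right 15°, forward 7.3 m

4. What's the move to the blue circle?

turn right 30°, forward 8.3 m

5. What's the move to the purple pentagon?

turn left 123°, forward 2.8 m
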